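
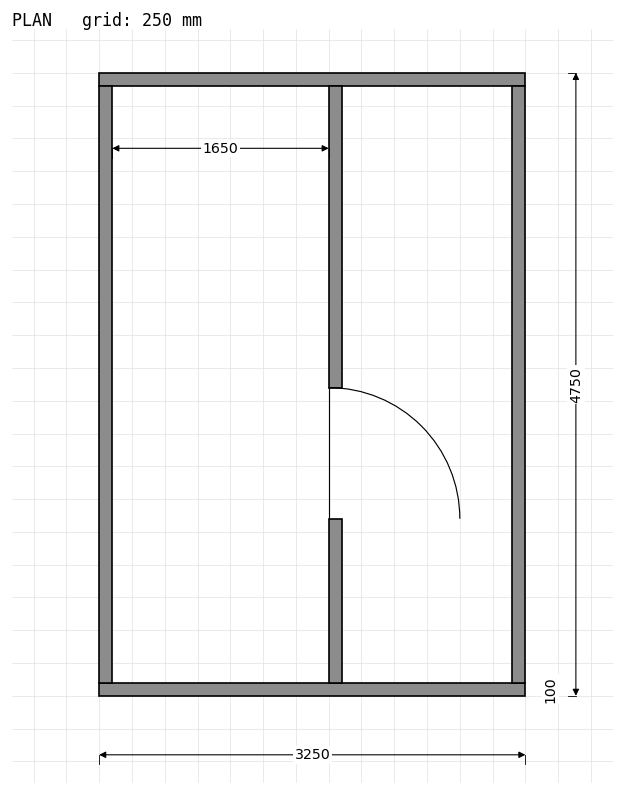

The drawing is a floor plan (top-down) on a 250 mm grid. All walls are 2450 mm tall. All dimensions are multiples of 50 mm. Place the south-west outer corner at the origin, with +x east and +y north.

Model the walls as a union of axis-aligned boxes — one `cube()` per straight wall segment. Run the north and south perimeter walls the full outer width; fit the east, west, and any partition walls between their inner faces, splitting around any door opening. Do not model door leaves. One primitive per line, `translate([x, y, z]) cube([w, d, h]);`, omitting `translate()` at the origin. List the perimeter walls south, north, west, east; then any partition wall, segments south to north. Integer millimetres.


cube([3250, 100, 2450]);
translate([0, 4650, 0]) cube([3250, 100, 2450]);
translate([0, 100, 0]) cube([100, 4550, 2450]);
translate([3150, 100, 0]) cube([100, 4550, 2450]);
translate([1750, 100, 0]) cube([100, 1250, 2450]);
translate([1750, 2350, 0]) cube([100, 2300, 2450]);


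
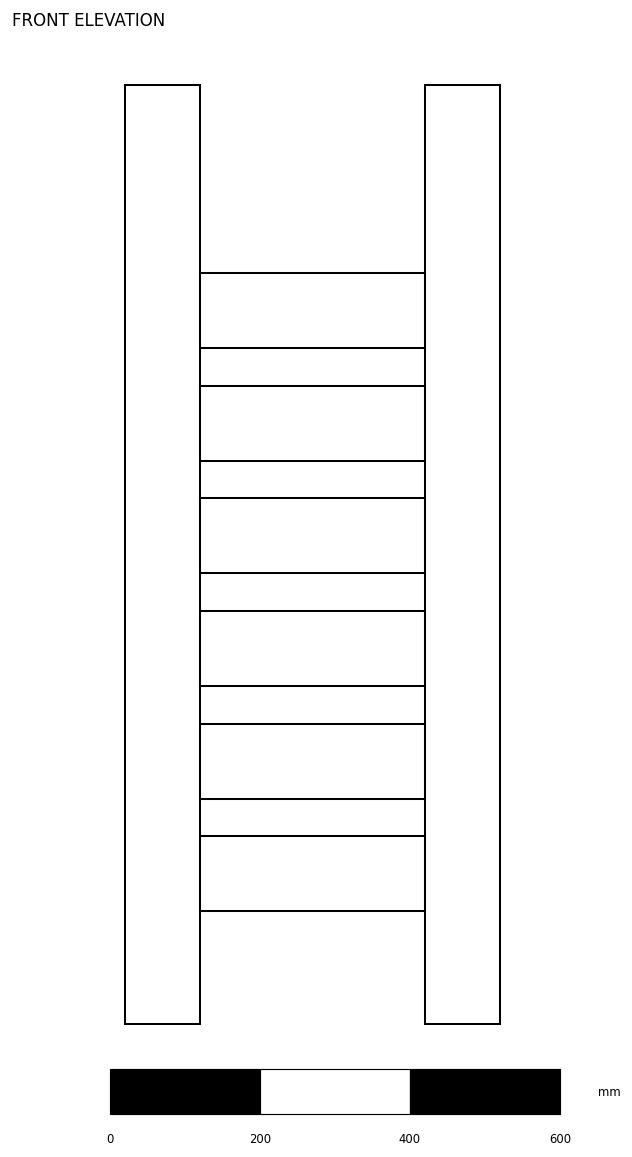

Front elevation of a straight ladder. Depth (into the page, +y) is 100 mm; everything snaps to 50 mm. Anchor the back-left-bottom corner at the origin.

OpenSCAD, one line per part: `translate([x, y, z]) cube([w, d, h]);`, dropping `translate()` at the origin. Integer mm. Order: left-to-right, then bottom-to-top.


cube([100, 100, 1250]);
translate([100, 0, 150]) cube([300, 100, 100]);
translate([100, 0, 300]) cube([300, 100, 100]);
translate([100, 0, 450]) cube([300, 100, 100]);
translate([100, 0, 600]) cube([300, 100, 100]);
translate([100, 0, 750]) cube([300, 100, 100]);
translate([100, 0, 900]) cube([300, 100, 100]);
translate([400, 0, 0]) cube([100, 100, 1250]);


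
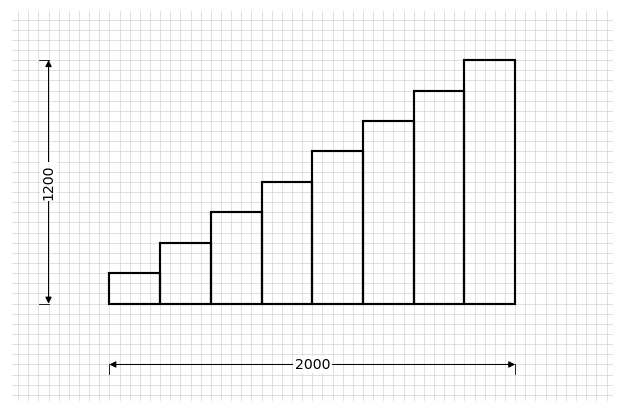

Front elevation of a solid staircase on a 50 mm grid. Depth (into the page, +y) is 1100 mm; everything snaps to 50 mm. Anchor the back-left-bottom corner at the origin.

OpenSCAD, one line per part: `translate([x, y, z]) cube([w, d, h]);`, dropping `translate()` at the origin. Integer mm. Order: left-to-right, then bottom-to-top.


cube([250, 1100, 150]);
translate([250, 0, 0]) cube([250, 1100, 300]);
translate([500, 0, 0]) cube([250, 1100, 450]);
translate([750, 0, 0]) cube([250, 1100, 600]);
translate([1000, 0, 0]) cube([250, 1100, 750]);
translate([1250, 0, 0]) cube([250, 1100, 900]);
translate([1500, 0, 0]) cube([250, 1100, 1050]);
translate([1750, 0, 0]) cube([250, 1100, 1200]);


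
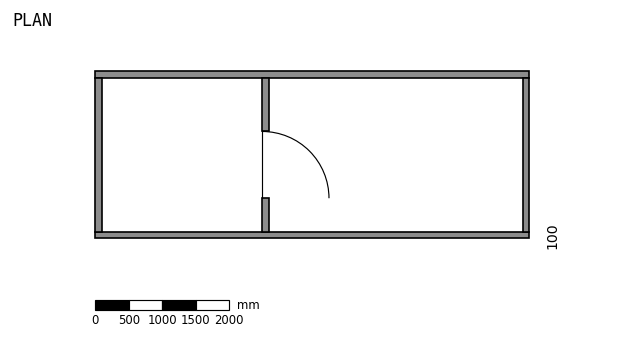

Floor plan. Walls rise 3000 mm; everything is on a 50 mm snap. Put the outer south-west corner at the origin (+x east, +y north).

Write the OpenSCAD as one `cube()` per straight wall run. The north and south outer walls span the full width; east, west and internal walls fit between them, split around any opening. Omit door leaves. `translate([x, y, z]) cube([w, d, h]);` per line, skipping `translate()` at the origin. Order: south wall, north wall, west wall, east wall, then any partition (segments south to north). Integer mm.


cube([6500, 100, 3000]);
translate([0, 2400, 0]) cube([6500, 100, 3000]);
translate([0, 100, 0]) cube([100, 2300, 3000]);
translate([6400, 100, 0]) cube([100, 2300, 3000]);
translate([2500, 100, 0]) cube([100, 500, 3000]);
translate([2500, 1600, 0]) cube([100, 800, 3000]);


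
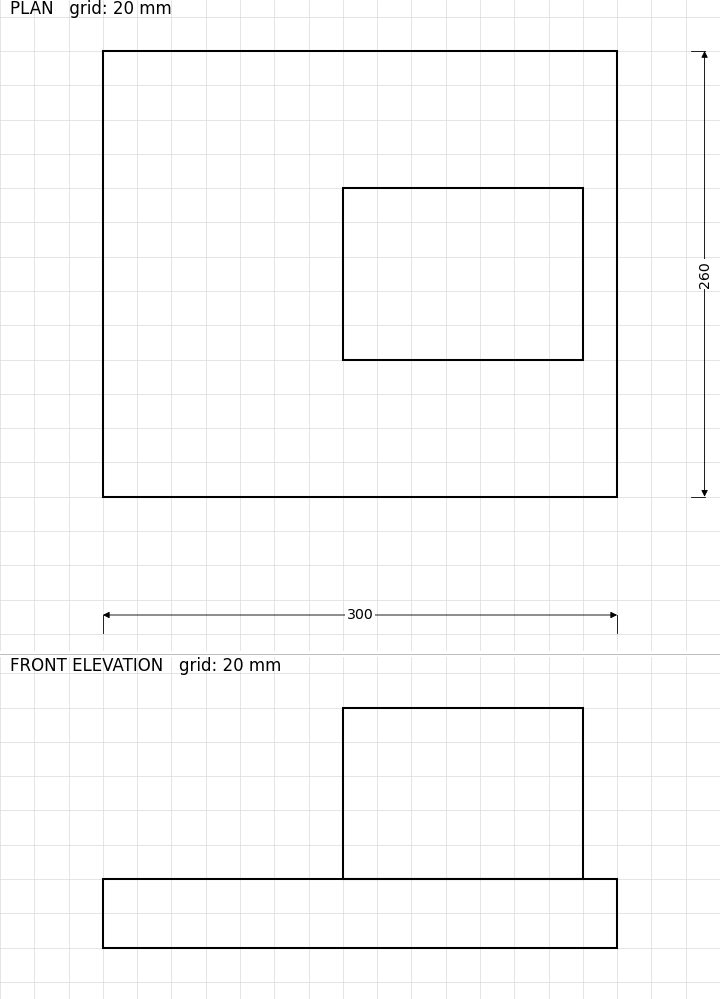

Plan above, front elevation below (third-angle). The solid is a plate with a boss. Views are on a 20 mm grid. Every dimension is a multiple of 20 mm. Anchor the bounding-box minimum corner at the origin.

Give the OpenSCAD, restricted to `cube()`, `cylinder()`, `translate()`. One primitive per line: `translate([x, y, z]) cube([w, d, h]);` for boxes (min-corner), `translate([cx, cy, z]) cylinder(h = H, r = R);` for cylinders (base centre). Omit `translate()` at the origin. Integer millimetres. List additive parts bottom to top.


cube([300, 260, 40]);
translate([140, 80, 40]) cube([140, 100, 100]);


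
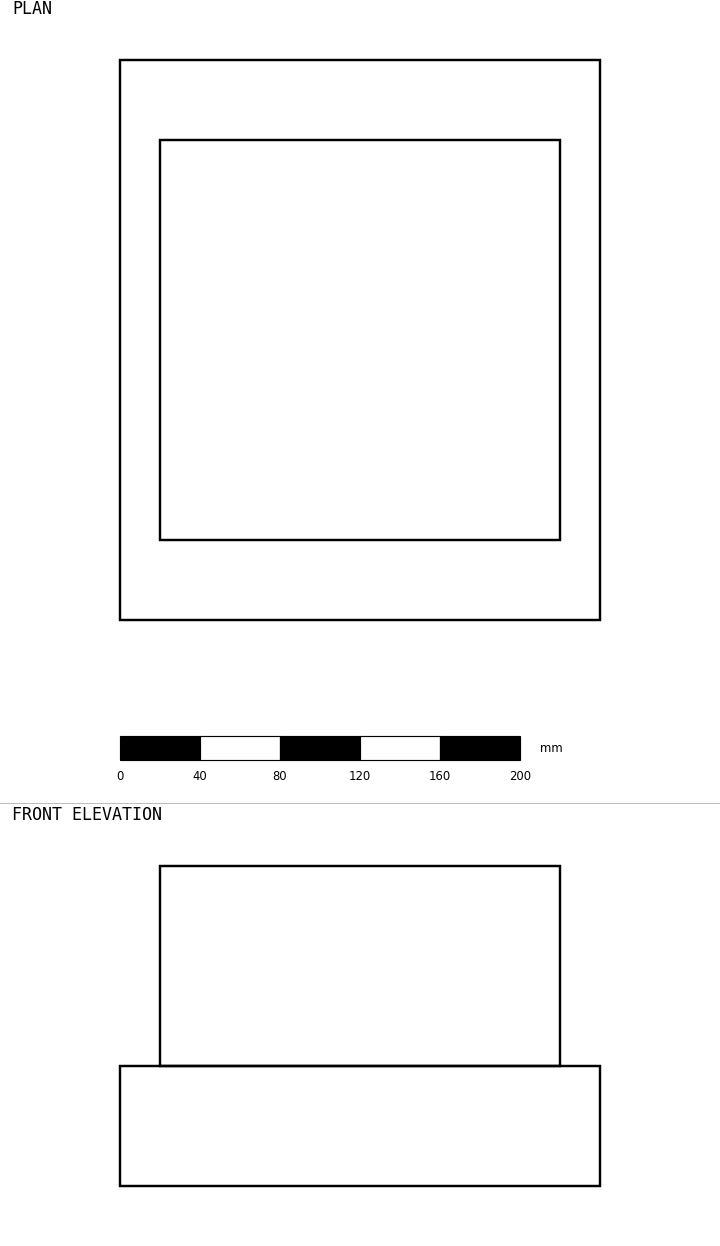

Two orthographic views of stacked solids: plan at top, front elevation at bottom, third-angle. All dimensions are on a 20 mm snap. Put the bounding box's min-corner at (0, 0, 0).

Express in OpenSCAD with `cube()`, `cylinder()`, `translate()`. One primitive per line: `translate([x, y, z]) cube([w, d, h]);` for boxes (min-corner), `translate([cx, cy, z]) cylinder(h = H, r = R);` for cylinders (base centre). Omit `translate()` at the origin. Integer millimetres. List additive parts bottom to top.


cube([240, 280, 60]);
translate([20, 40, 60]) cube([200, 200, 100]);


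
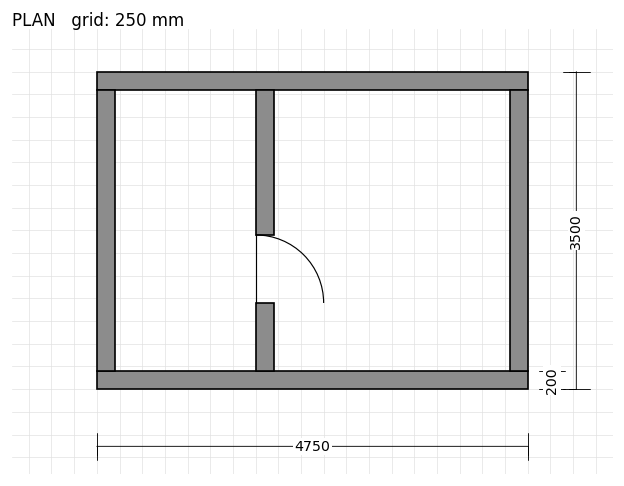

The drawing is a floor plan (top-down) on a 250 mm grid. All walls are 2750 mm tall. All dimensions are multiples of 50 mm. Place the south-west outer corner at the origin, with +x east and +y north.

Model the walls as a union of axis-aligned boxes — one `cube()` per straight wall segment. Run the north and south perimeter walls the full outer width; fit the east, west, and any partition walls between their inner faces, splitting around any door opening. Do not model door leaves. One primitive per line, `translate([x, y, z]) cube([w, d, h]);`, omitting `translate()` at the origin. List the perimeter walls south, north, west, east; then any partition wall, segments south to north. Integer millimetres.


cube([4750, 200, 2750]);
translate([0, 3300, 0]) cube([4750, 200, 2750]);
translate([0, 200, 0]) cube([200, 3100, 2750]);
translate([4550, 200, 0]) cube([200, 3100, 2750]);
translate([1750, 200, 0]) cube([200, 750, 2750]);
translate([1750, 1700, 0]) cube([200, 1600, 2750]);


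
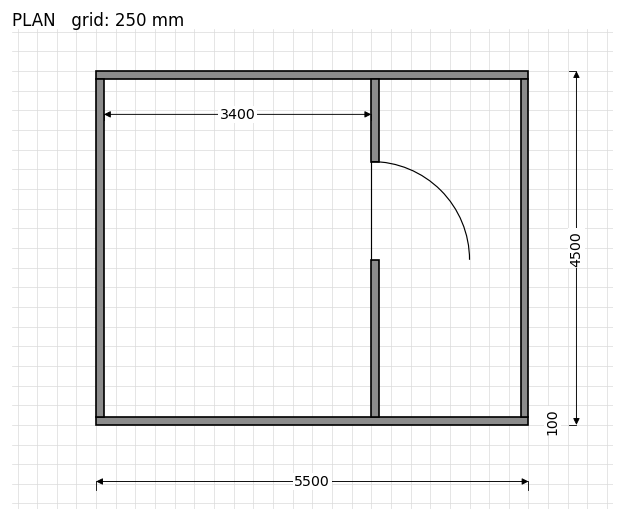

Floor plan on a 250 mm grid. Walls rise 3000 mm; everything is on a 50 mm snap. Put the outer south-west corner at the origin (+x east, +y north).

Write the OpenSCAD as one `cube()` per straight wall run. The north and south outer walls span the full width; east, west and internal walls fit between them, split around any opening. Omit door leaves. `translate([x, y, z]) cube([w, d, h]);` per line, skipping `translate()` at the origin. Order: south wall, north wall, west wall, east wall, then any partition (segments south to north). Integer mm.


cube([5500, 100, 3000]);
translate([0, 4400, 0]) cube([5500, 100, 3000]);
translate([0, 100, 0]) cube([100, 4300, 3000]);
translate([5400, 100, 0]) cube([100, 4300, 3000]);
translate([3500, 100, 0]) cube([100, 2000, 3000]);
translate([3500, 3350, 0]) cube([100, 1050, 3000]);


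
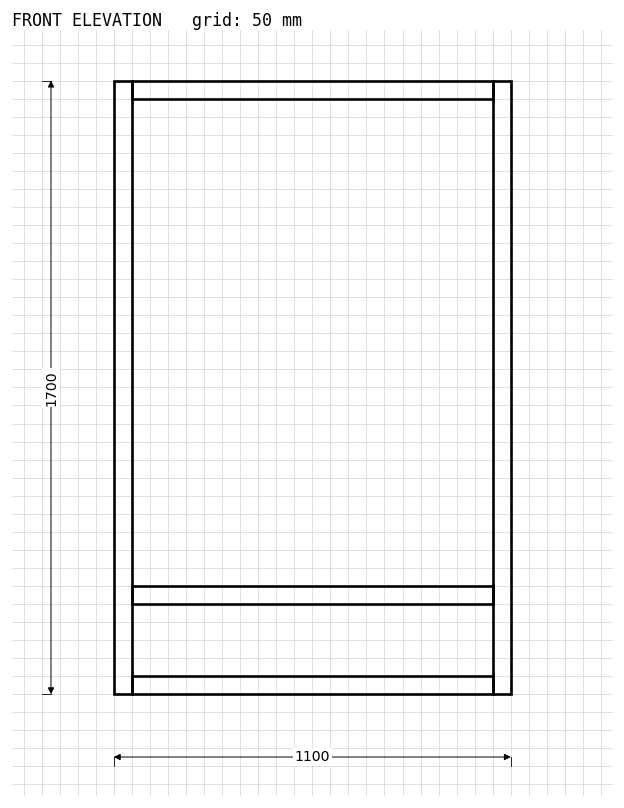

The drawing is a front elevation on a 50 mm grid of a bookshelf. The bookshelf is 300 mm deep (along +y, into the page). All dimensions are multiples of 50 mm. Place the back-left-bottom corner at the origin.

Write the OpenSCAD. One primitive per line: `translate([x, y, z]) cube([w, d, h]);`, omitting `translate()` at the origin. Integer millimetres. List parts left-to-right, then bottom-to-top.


cube([50, 300, 1700]);
translate([50, 0, 0]) cube([1000, 300, 50]);
translate([50, 0, 250]) cube([1000, 300, 50]);
translate([50, 0, 1650]) cube([1000, 300, 50]);
translate([1050, 0, 0]) cube([50, 300, 1700]);


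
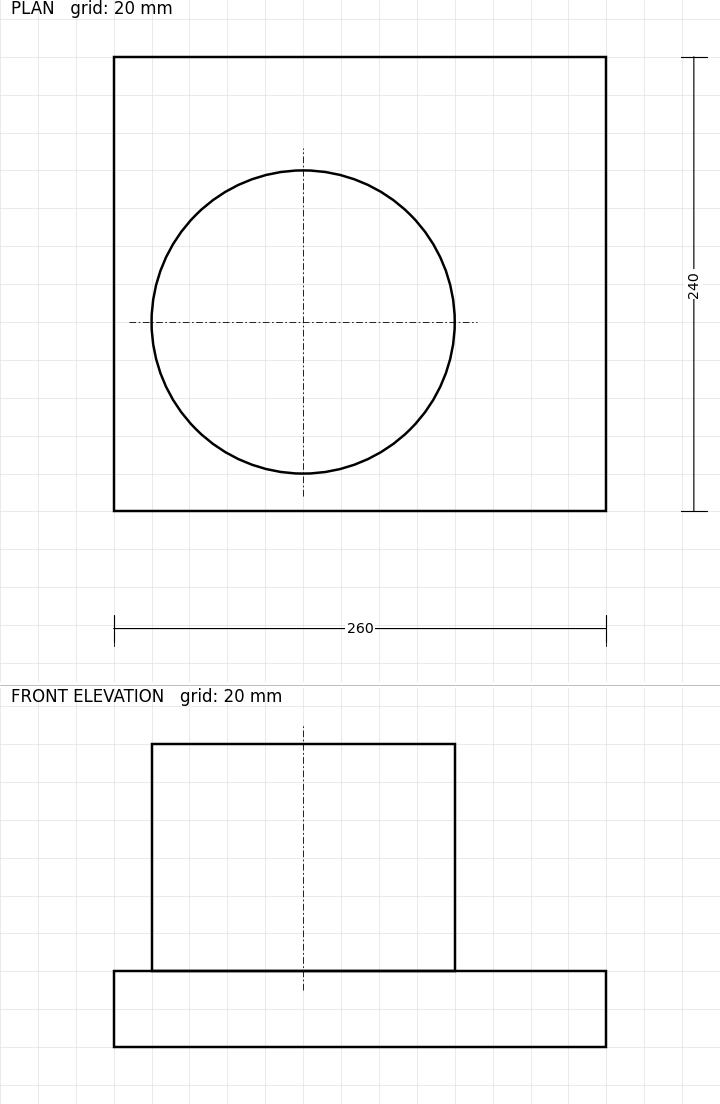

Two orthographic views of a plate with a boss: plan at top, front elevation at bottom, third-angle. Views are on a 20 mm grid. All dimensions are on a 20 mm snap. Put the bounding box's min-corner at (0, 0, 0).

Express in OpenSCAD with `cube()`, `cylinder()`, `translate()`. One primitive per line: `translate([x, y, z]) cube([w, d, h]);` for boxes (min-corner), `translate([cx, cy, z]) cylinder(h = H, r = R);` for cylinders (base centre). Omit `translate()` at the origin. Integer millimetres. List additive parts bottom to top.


cube([260, 240, 40]);
translate([100, 100, 40]) cylinder(h = 120, r = 80);


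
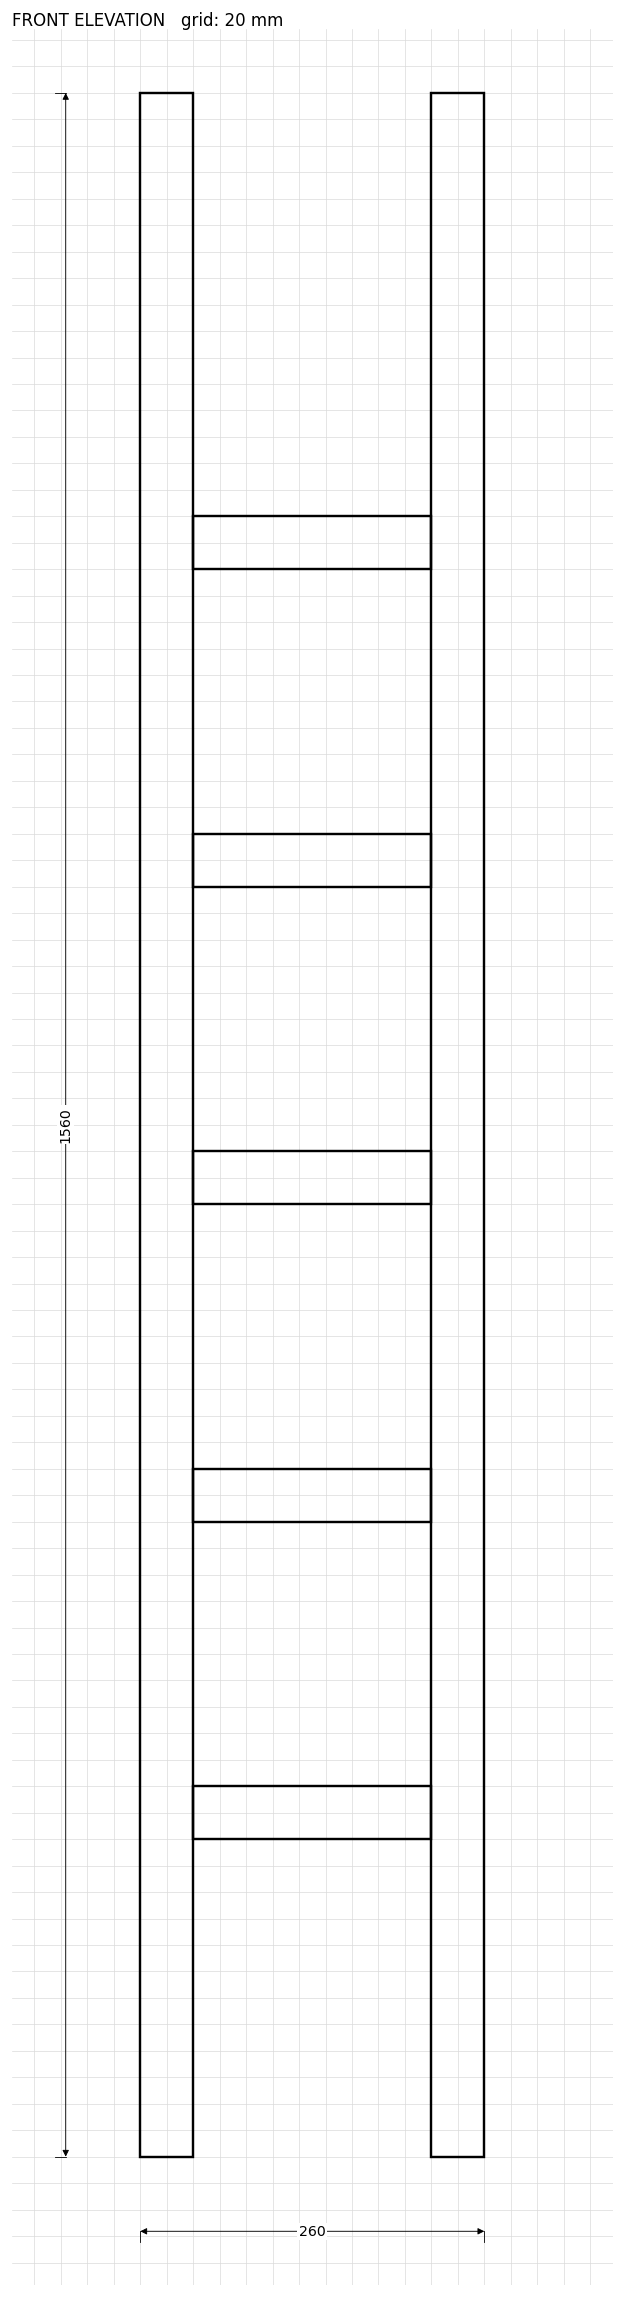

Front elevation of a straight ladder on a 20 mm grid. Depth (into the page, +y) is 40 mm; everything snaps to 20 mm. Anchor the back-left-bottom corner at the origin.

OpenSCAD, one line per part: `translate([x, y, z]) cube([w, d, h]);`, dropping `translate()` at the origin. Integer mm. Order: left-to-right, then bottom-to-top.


cube([40, 40, 1560]);
translate([40, 0, 240]) cube([180, 40, 40]);
translate([40, 0, 480]) cube([180, 40, 40]);
translate([40, 0, 720]) cube([180, 40, 40]);
translate([40, 0, 960]) cube([180, 40, 40]);
translate([40, 0, 1200]) cube([180, 40, 40]);
translate([220, 0, 0]) cube([40, 40, 1560]);


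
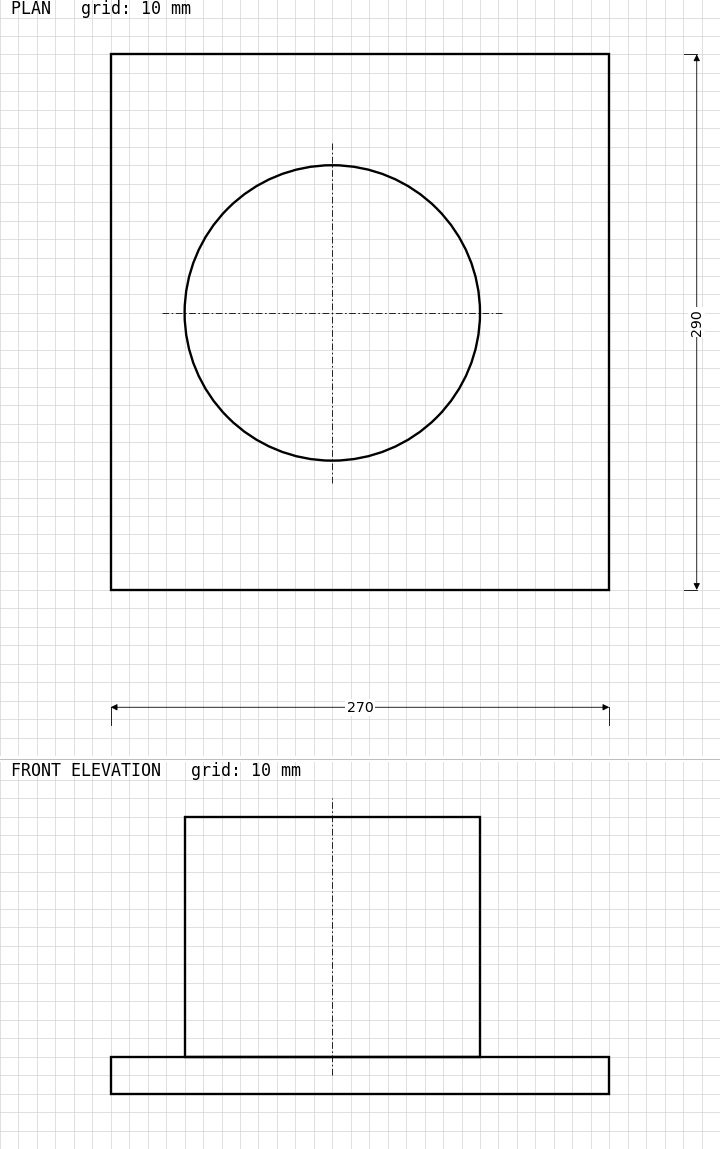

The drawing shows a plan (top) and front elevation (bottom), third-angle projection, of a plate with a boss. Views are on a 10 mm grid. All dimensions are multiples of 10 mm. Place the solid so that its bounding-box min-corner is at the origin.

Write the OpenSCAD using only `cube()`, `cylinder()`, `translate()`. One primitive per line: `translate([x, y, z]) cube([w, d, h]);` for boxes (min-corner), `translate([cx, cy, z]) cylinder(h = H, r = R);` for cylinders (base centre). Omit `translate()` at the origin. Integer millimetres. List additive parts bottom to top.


cube([270, 290, 20]);
translate([120, 150, 20]) cylinder(h = 130, r = 80);


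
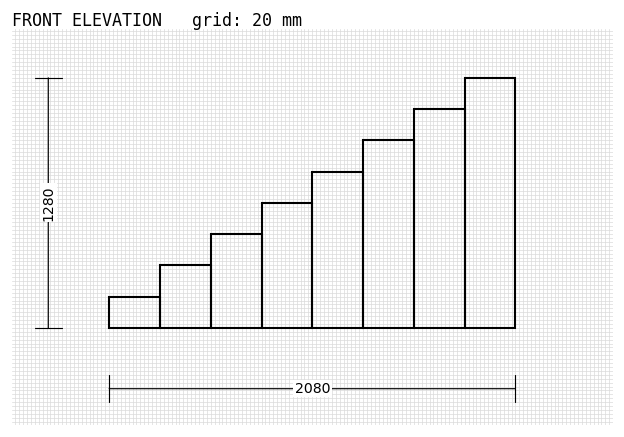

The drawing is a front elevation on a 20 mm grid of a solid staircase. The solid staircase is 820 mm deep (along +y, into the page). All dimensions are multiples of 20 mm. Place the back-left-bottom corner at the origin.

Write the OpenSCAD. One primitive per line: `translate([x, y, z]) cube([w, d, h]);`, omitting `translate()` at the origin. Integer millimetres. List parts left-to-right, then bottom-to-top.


cube([260, 820, 160]);
translate([260, 0, 0]) cube([260, 820, 320]);
translate([520, 0, 0]) cube([260, 820, 480]);
translate([780, 0, 0]) cube([260, 820, 640]);
translate([1040, 0, 0]) cube([260, 820, 800]);
translate([1300, 0, 0]) cube([260, 820, 960]);
translate([1560, 0, 0]) cube([260, 820, 1120]);
translate([1820, 0, 0]) cube([260, 820, 1280]);


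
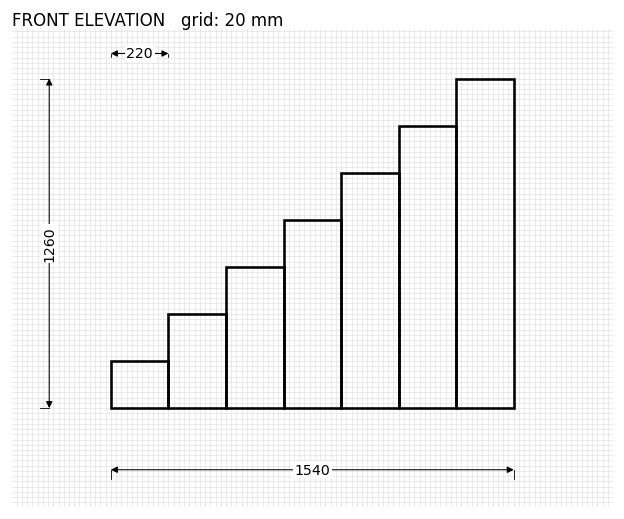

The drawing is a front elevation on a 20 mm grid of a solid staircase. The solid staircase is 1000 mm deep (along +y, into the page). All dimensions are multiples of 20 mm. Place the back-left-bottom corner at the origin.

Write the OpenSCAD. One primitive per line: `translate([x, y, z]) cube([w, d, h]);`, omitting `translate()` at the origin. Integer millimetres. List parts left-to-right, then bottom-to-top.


cube([220, 1000, 180]);
translate([220, 0, 0]) cube([220, 1000, 360]);
translate([440, 0, 0]) cube([220, 1000, 540]);
translate([660, 0, 0]) cube([220, 1000, 720]);
translate([880, 0, 0]) cube([220, 1000, 900]);
translate([1100, 0, 0]) cube([220, 1000, 1080]);
translate([1320, 0, 0]) cube([220, 1000, 1260]);


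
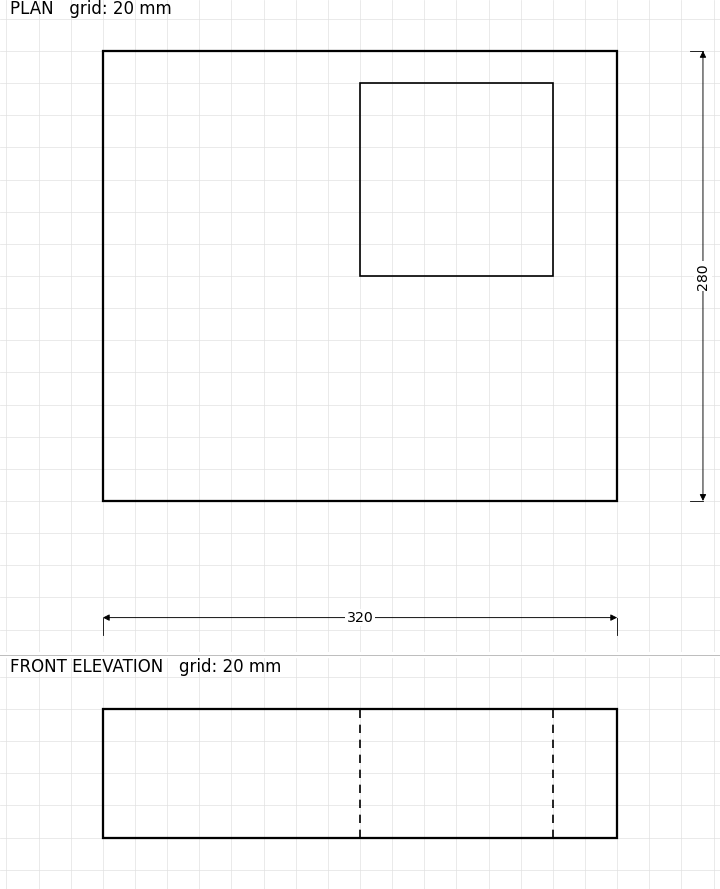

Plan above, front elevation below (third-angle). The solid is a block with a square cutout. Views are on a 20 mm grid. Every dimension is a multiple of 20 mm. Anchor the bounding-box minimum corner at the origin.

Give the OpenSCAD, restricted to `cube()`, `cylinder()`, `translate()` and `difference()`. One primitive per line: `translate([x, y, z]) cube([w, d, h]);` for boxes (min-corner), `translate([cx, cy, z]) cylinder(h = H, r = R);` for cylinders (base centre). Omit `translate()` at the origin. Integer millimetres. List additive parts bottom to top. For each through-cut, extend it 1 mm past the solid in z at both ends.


difference() {
  cube([320, 280, 80]);
  translate([160, 140, -1]) cube([120, 120, 82]);
}


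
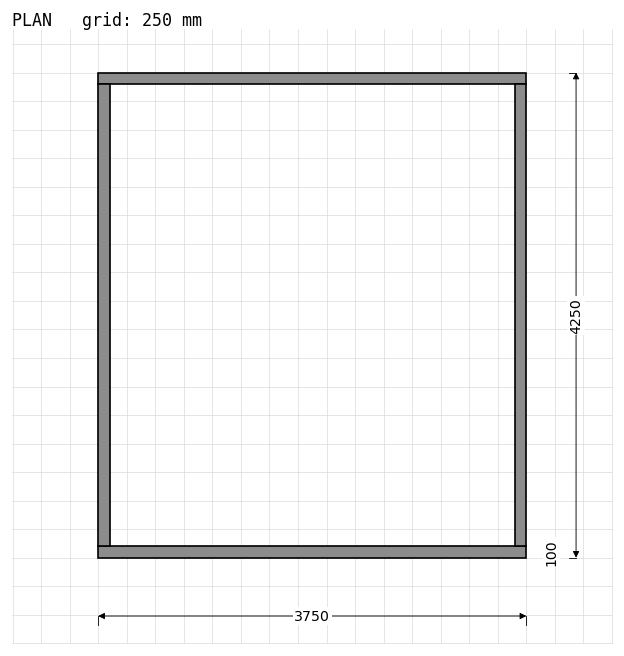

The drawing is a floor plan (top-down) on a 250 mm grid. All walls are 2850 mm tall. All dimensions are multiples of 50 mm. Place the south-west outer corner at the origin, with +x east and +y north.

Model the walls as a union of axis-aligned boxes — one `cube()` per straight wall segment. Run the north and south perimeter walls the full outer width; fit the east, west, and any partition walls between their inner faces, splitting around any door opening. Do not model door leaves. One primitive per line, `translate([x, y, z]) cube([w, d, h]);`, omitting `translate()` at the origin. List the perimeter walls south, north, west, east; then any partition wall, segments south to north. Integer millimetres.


cube([3750, 100, 2850]);
translate([0, 4150, 0]) cube([3750, 100, 2850]);
translate([0, 100, 0]) cube([100, 4050, 2850]);
translate([3650, 100, 0]) cube([100, 4050, 2850]);


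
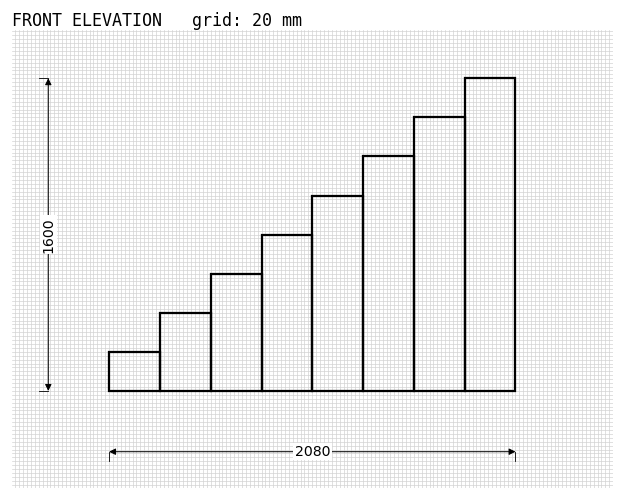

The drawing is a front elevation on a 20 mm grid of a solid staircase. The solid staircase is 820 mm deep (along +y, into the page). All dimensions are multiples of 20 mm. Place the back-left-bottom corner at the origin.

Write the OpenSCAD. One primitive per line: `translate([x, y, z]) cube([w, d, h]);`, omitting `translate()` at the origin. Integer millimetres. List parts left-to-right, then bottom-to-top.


cube([260, 820, 200]);
translate([260, 0, 0]) cube([260, 820, 400]);
translate([520, 0, 0]) cube([260, 820, 600]);
translate([780, 0, 0]) cube([260, 820, 800]);
translate([1040, 0, 0]) cube([260, 820, 1000]);
translate([1300, 0, 0]) cube([260, 820, 1200]);
translate([1560, 0, 0]) cube([260, 820, 1400]);
translate([1820, 0, 0]) cube([260, 820, 1600]);


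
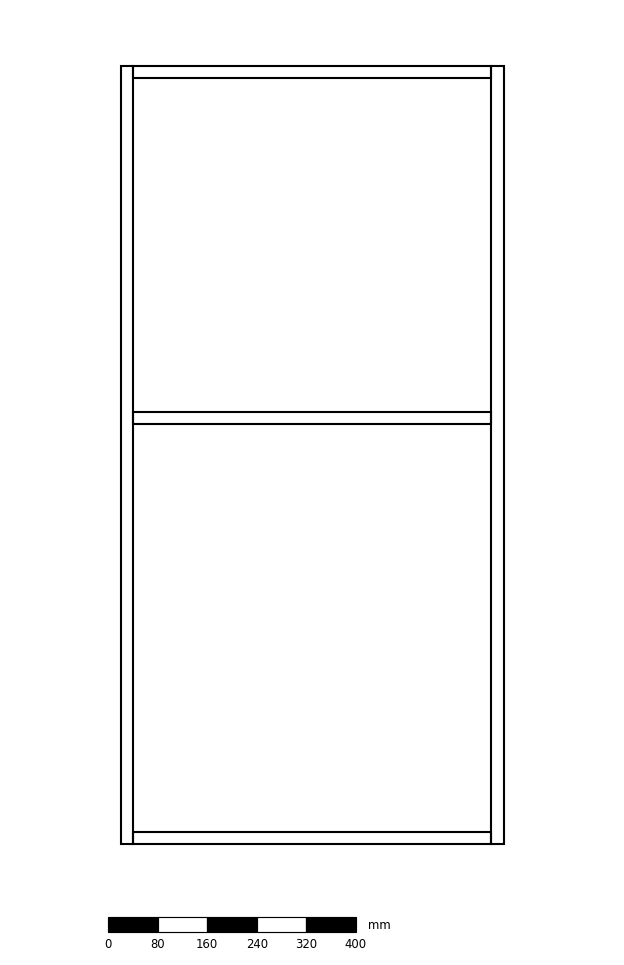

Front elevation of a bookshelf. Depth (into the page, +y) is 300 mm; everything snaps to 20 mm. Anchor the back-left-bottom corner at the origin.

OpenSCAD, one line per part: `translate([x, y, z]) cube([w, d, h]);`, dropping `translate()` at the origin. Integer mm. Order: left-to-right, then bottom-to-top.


cube([20, 300, 1260]);
translate([20, 0, 0]) cube([580, 300, 20]);
translate([20, 0, 680]) cube([580, 300, 20]);
translate([20, 0, 1240]) cube([580, 300, 20]);
translate([600, 0, 0]) cube([20, 300, 1260]);


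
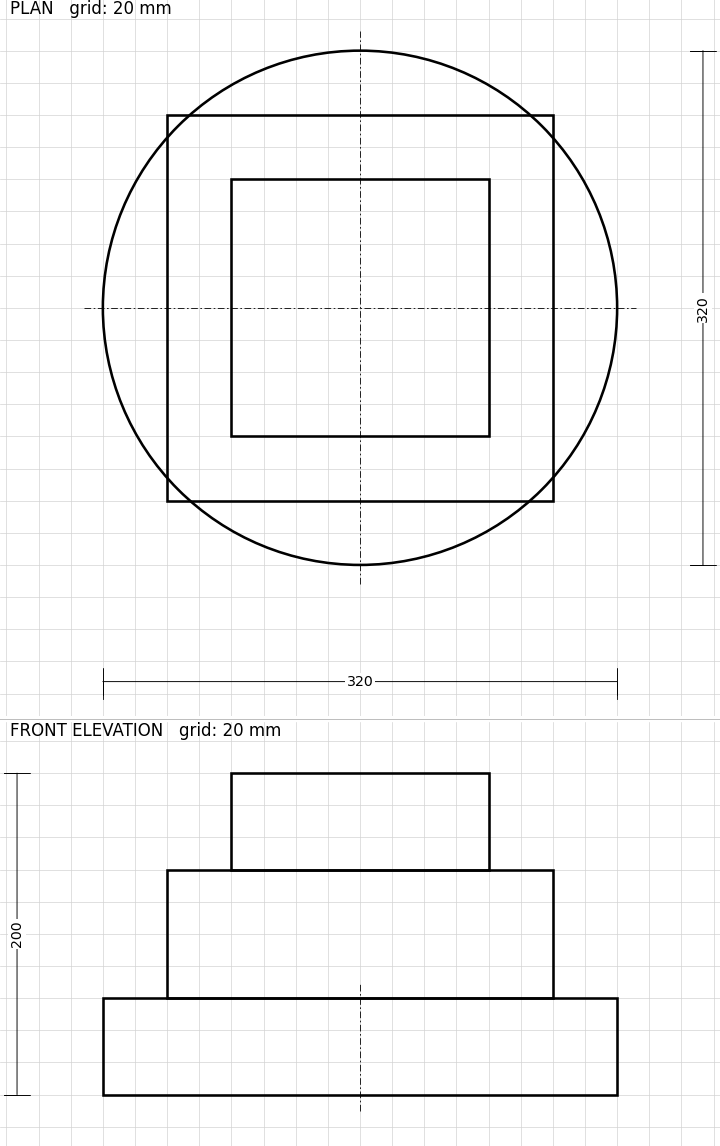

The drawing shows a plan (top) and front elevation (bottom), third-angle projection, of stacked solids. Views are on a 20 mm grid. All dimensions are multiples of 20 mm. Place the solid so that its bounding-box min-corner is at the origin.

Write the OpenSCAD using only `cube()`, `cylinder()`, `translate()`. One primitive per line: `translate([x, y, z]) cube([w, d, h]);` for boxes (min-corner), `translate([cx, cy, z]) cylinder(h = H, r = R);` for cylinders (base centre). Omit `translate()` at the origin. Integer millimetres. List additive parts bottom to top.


translate([160, 160, 0]) cylinder(h = 60, r = 160);
translate([40, 40, 60]) cube([240, 240, 80]);
translate([80, 80, 140]) cube([160, 160, 60]);


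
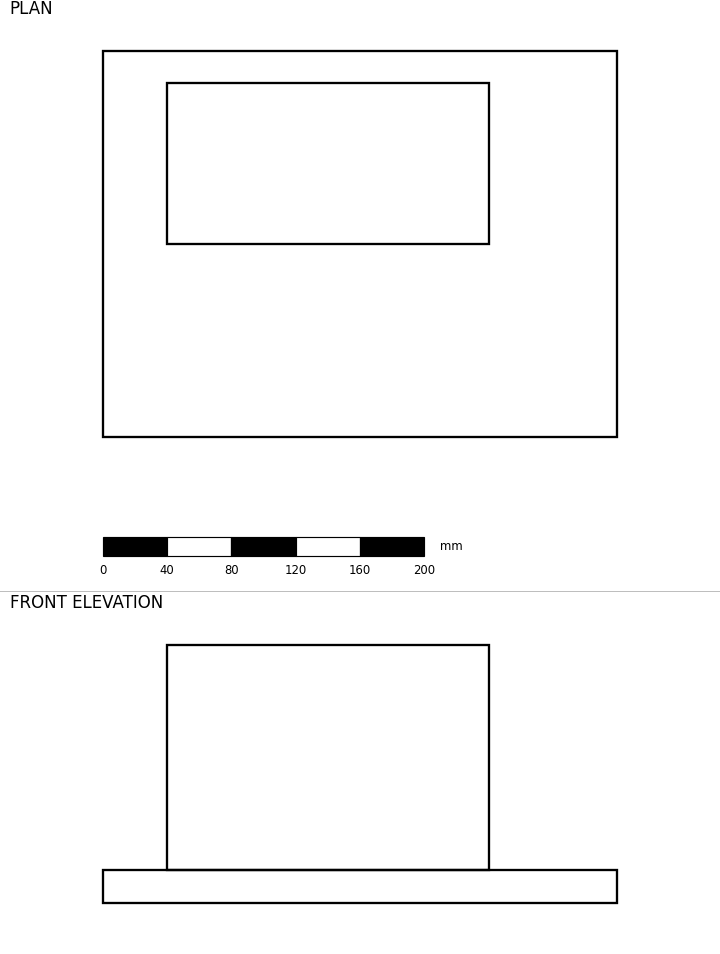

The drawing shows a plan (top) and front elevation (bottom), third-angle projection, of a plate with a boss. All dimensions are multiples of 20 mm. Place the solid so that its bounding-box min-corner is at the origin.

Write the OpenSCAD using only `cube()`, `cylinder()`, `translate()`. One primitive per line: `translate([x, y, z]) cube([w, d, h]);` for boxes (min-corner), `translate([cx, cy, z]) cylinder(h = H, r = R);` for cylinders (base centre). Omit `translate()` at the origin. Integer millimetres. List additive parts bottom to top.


cube([320, 240, 20]);
translate([40, 120, 20]) cube([200, 100, 140]);


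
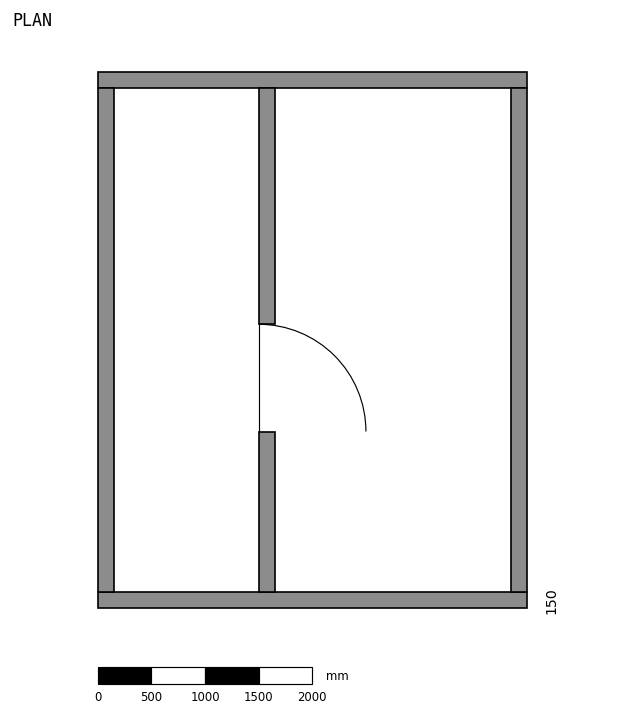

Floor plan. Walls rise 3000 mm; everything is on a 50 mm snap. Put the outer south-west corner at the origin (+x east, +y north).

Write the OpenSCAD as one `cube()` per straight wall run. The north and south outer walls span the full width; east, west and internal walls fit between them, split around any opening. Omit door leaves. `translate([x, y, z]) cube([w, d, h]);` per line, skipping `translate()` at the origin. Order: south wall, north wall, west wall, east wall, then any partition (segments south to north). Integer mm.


cube([4000, 150, 3000]);
translate([0, 4850, 0]) cube([4000, 150, 3000]);
translate([0, 150, 0]) cube([150, 4700, 3000]);
translate([3850, 150, 0]) cube([150, 4700, 3000]);
translate([1500, 150, 0]) cube([150, 1500, 3000]);
translate([1500, 2650, 0]) cube([150, 2200, 3000]);


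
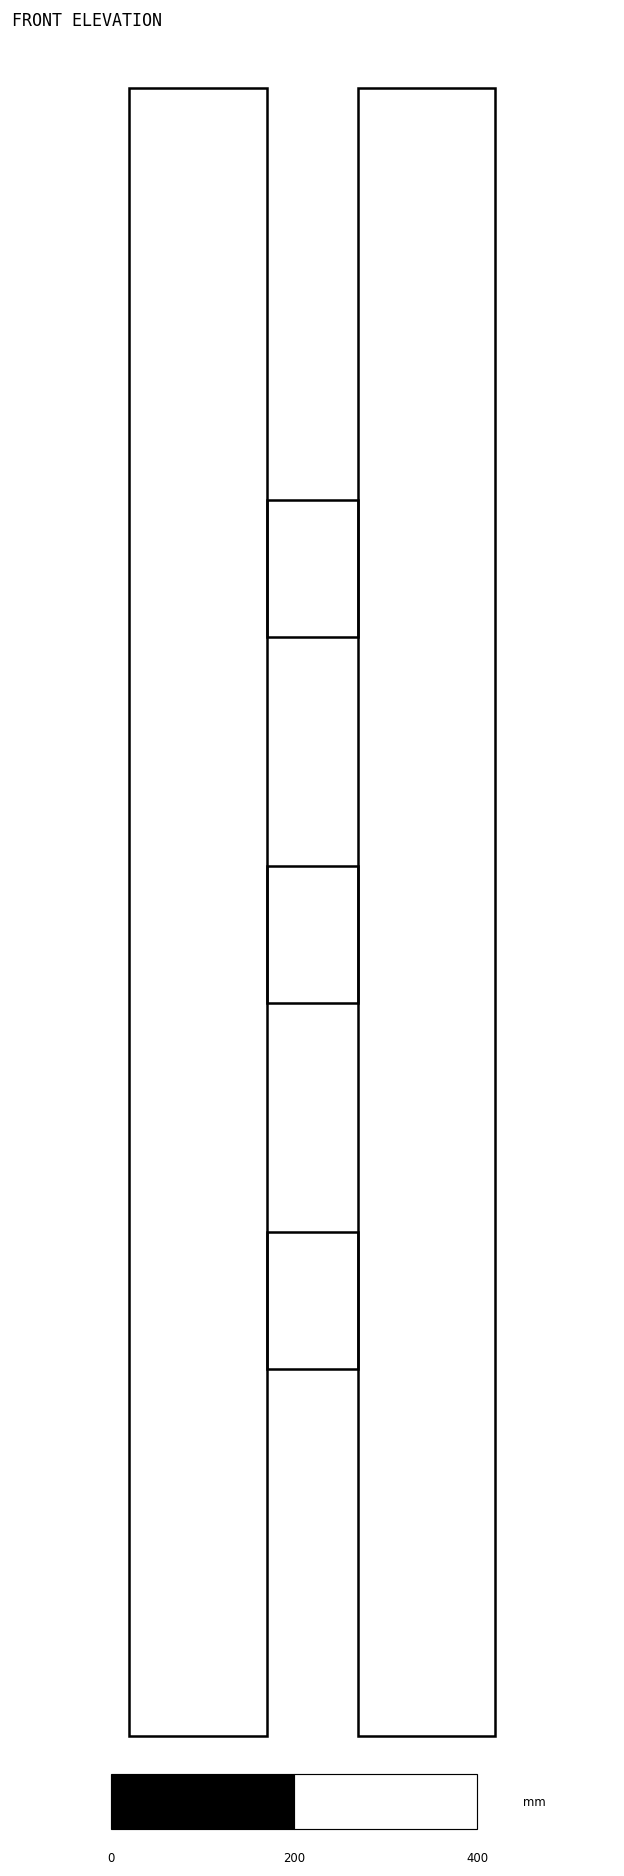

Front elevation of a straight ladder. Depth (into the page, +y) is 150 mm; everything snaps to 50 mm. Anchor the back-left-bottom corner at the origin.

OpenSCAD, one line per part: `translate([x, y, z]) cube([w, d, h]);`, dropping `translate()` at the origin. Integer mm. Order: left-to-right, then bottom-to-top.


cube([150, 150, 1800]);
translate([150, 0, 400]) cube([100, 150, 150]);
translate([150, 0, 800]) cube([100, 150, 150]);
translate([150, 0, 1200]) cube([100, 150, 150]);
translate([250, 0, 0]) cube([150, 150, 1800]);


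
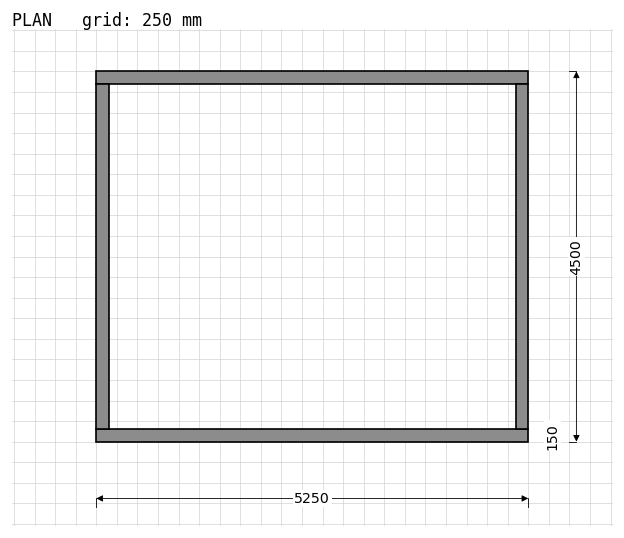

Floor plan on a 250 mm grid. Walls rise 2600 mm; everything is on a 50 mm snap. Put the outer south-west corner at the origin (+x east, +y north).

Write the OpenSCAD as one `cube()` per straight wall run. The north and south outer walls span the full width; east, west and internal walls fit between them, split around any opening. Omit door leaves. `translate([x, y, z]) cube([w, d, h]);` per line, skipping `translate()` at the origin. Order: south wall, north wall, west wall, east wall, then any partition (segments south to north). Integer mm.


cube([5250, 150, 2600]);
translate([0, 4350, 0]) cube([5250, 150, 2600]);
translate([0, 150, 0]) cube([150, 4200, 2600]);
translate([5100, 150, 0]) cube([150, 4200, 2600]);


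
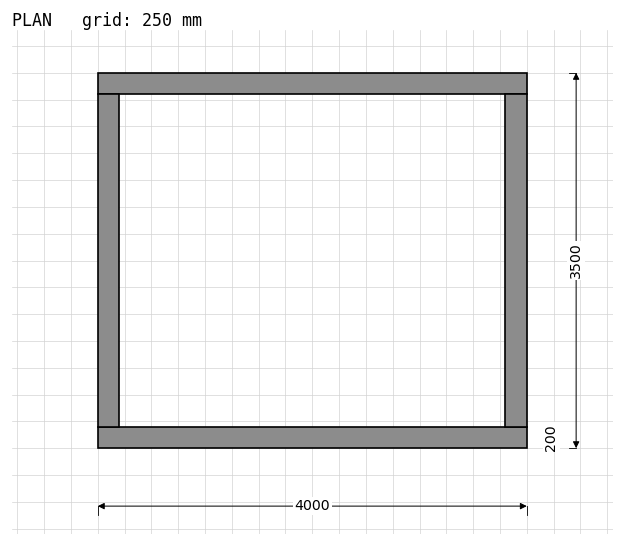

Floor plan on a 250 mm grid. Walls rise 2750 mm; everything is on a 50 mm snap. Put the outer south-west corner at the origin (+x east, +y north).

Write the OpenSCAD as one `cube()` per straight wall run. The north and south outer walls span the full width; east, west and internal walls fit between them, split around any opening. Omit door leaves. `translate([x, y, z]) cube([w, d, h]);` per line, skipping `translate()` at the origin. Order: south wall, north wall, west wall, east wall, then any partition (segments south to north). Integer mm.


cube([4000, 200, 2750]);
translate([0, 3300, 0]) cube([4000, 200, 2750]);
translate([0, 200, 0]) cube([200, 3100, 2750]);
translate([3800, 200, 0]) cube([200, 3100, 2750]);


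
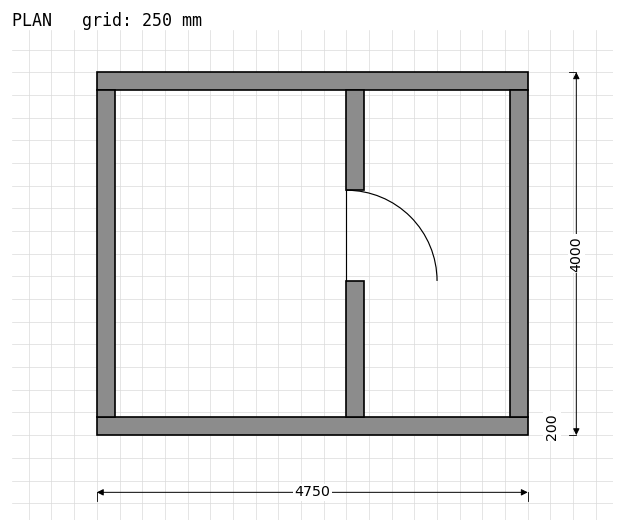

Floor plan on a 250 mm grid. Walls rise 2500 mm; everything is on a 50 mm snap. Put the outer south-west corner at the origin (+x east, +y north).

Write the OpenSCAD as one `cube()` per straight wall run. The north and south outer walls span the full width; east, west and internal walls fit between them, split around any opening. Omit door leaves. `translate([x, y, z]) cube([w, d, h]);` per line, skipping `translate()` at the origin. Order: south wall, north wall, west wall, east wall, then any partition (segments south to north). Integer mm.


cube([4750, 200, 2500]);
translate([0, 3800, 0]) cube([4750, 200, 2500]);
translate([0, 200, 0]) cube([200, 3600, 2500]);
translate([4550, 200, 0]) cube([200, 3600, 2500]);
translate([2750, 200, 0]) cube([200, 1500, 2500]);
translate([2750, 2700, 0]) cube([200, 1100, 2500]);


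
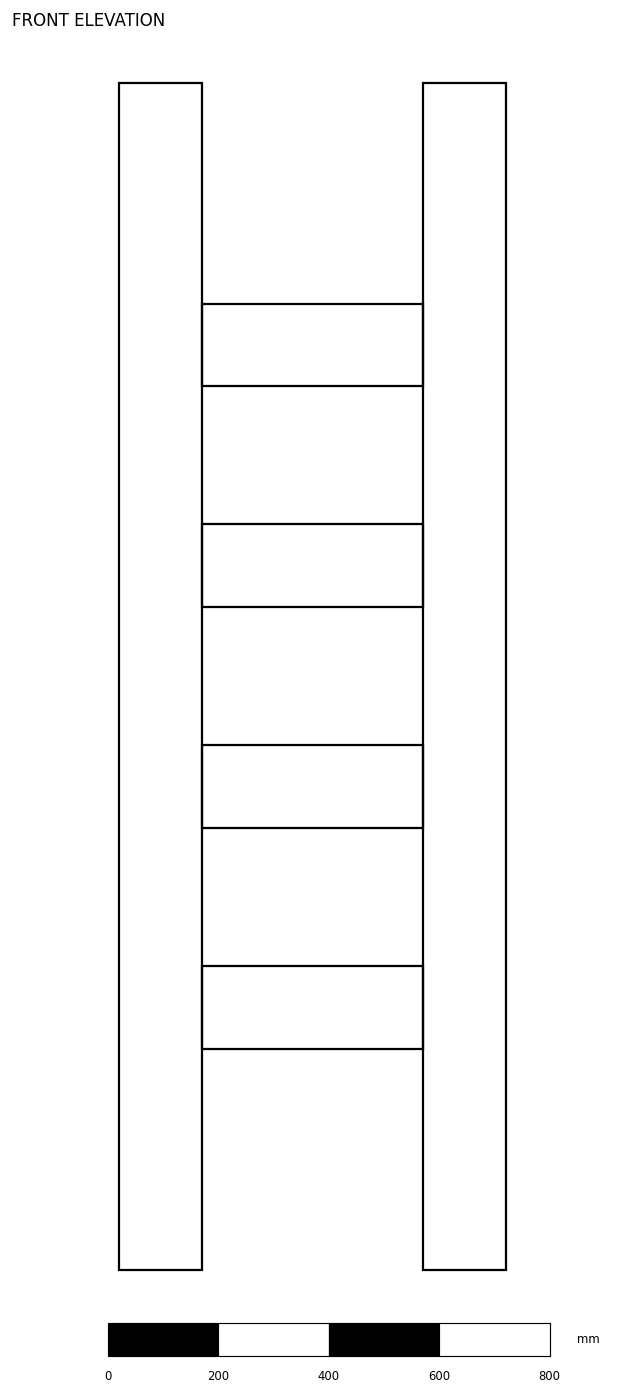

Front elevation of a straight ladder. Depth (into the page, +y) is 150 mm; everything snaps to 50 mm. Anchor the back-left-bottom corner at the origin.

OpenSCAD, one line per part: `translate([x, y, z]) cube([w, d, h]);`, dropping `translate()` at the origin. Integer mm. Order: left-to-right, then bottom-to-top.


cube([150, 150, 2150]);
translate([150, 0, 400]) cube([400, 150, 150]);
translate([150, 0, 800]) cube([400, 150, 150]);
translate([150, 0, 1200]) cube([400, 150, 150]);
translate([150, 0, 1600]) cube([400, 150, 150]);
translate([550, 0, 0]) cube([150, 150, 2150]);


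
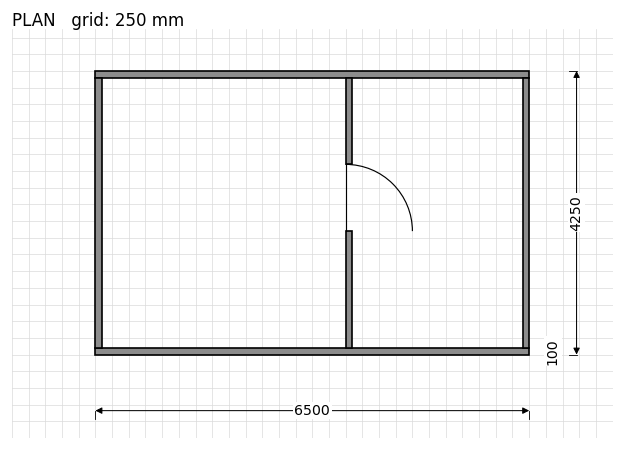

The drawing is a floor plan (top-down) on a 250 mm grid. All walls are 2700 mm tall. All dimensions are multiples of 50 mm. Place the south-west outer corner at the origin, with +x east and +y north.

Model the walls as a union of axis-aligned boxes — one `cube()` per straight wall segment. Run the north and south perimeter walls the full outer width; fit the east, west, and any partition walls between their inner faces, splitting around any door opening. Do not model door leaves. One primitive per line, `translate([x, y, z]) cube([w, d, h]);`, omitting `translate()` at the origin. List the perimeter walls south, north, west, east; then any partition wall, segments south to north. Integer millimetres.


cube([6500, 100, 2700]);
translate([0, 4150, 0]) cube([6500, 100, 2700]);
translate([0, 100, 0]) cube([100, 4050, 2700]);
translate([6400, 100, 0]) cube([100, 4050, 2700]);
translate([3750, 100, 0]) cube([100, 1750, 2700]);
translate([3750, 2850, 0]) cube([100, 1300, 2700]);


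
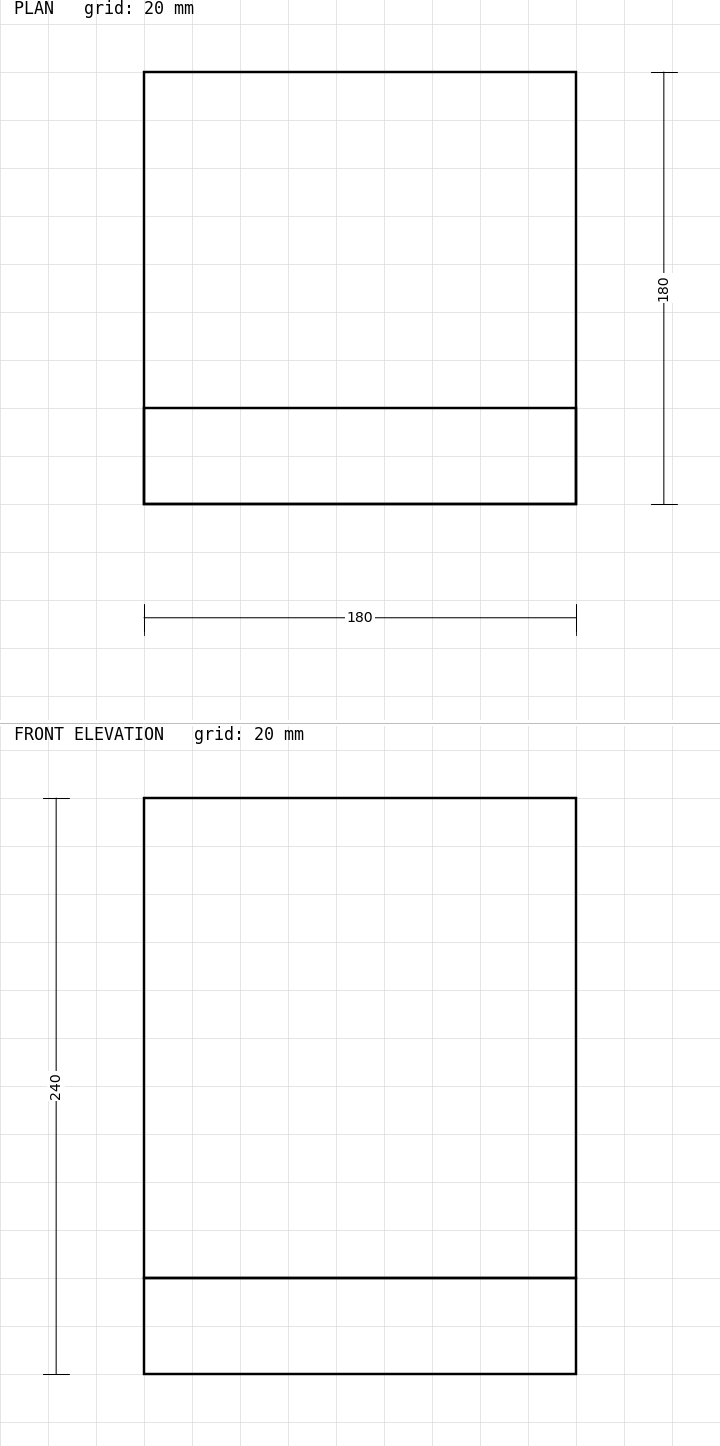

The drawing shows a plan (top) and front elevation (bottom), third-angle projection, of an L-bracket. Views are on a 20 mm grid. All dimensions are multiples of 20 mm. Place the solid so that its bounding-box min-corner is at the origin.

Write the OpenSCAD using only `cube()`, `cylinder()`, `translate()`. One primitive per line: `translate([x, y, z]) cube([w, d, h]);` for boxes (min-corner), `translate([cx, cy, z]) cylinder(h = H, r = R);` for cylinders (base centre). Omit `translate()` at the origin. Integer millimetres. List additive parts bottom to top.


cube([180, 180, 40]);
translate([0, 0, 40]) cube([180, 40, 200]);


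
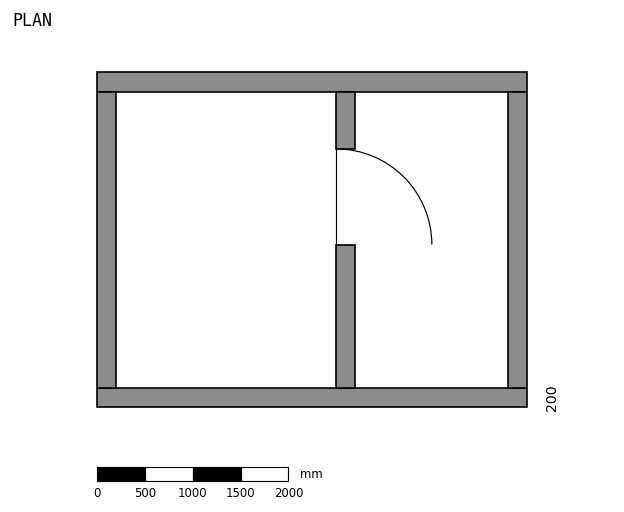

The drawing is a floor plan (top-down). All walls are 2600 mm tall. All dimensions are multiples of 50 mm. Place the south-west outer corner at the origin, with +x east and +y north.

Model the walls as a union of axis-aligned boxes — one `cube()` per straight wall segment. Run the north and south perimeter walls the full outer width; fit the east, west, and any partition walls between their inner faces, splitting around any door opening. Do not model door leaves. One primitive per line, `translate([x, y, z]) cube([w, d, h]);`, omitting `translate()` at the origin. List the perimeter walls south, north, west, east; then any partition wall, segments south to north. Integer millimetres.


cube([4500, 200, 2600]);
translate([0, 3300, 0]) cube([4500, 200, 2600]);
translate([0, 200, 0]) cube([200, 3100, 2600]);
translate([4300, 200, 0]) cube([200, 3100, 2600]);
translate([2500, 200, 0]) cube([200, 1500, 2600]);
translate([2500, 2700, 0]) cube([200, 600, 2600]);


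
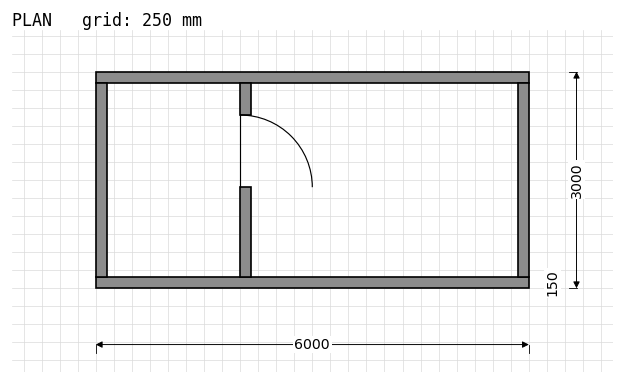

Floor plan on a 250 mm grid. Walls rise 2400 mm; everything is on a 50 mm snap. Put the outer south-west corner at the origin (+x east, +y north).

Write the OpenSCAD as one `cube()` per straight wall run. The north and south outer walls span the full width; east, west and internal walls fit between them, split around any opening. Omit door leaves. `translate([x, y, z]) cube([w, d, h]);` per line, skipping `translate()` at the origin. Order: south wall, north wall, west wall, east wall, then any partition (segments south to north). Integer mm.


cube([6000, 150, 2400]);
translate([0, 2850, 0]) cube([6000, 150, 2400]);
translate([0, 150, 0]) cube([150, 2700, 2400]);
translate([5850, 150, 0]) cube([150, 2700, 2400]);
translate([2000, 150, 0]) cube([150, 1250, 2400]);
translate([2000, 2400, 0]) cube([150, 450, 2400]);


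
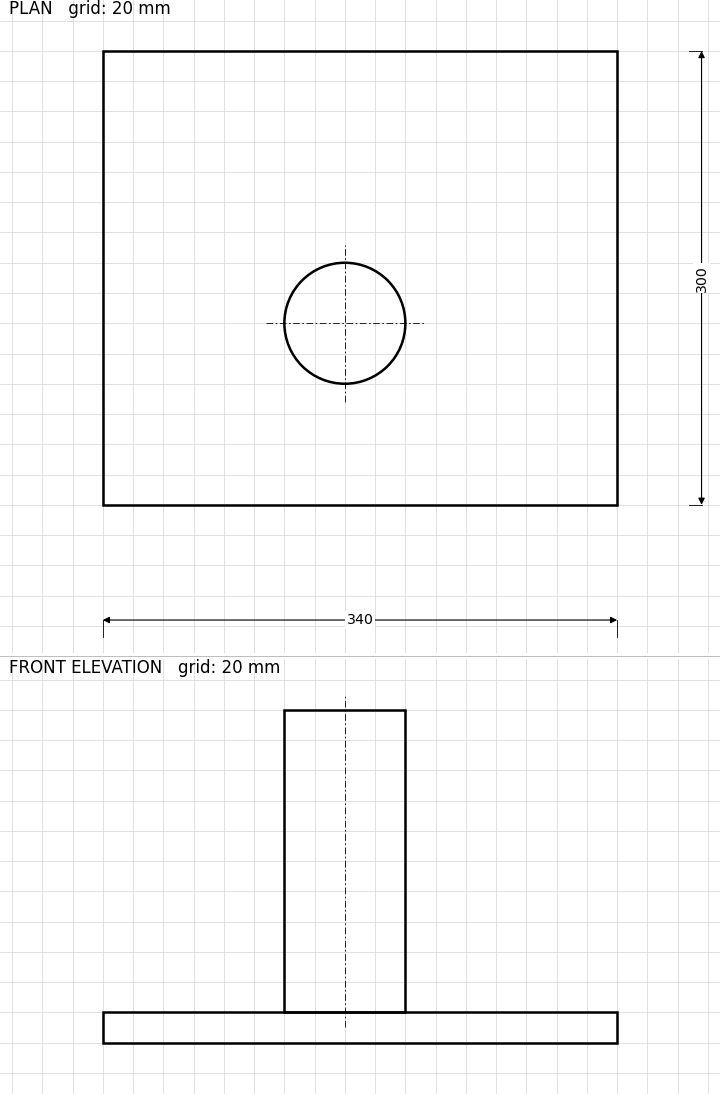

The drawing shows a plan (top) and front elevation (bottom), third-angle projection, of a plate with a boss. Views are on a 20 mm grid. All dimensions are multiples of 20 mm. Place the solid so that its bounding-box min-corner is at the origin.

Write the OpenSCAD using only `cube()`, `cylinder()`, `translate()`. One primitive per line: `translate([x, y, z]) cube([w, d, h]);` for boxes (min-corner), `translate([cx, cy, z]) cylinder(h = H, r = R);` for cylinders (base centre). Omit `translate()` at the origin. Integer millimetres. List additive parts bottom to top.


cube([340, 300, 20]);
translate([160, 120, 20]) cylinder(h = 200, r = 40);


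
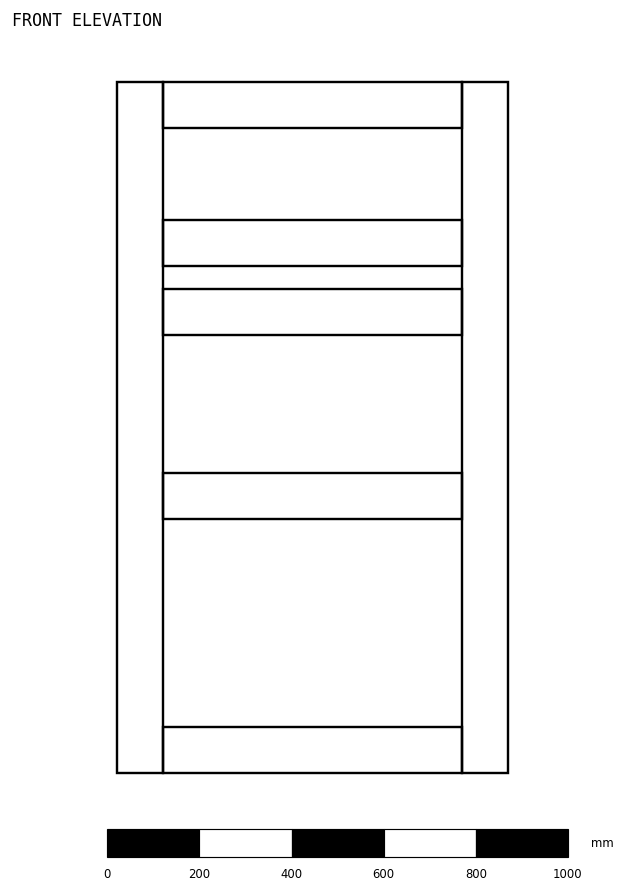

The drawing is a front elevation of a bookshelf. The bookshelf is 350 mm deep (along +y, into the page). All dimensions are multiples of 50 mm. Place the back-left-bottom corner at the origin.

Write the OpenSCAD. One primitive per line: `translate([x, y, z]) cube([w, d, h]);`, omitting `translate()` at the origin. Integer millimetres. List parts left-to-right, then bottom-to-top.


cube([100, 350, 1500]);
translate([100, 0, 0]) cube([650, 350, 100]);
translate([100, 0, 550]) cube([650, 350, 100]);
translate([100, 0, 950]) cube([650, 350, 100]);
translate([100, 0, 1100]) cube([650, 350, 100]);
translate([100, 0, 1400]) cube([650, 350, 100]);
translate([750, 0, 0]) cube([100, 350, 1500]);


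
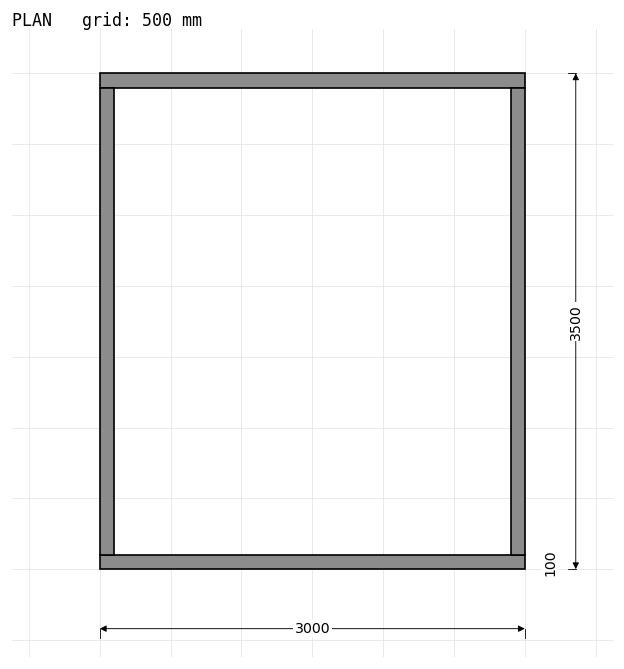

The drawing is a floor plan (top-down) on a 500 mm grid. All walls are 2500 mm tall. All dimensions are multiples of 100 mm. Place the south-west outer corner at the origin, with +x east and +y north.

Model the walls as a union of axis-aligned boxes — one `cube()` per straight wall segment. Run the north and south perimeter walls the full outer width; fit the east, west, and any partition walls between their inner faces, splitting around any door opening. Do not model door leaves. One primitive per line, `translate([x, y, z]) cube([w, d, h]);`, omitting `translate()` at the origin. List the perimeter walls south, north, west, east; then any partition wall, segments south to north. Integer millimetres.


cube([3000, 100, 2500]);
translate([0, 3400, 0]) cube([3000, 100, 2500]);
translate([0, 100, 0]) cube([100, 3300, 2500]);
translate([2900, 100, 0]) cube([100, 3300, 2500]);


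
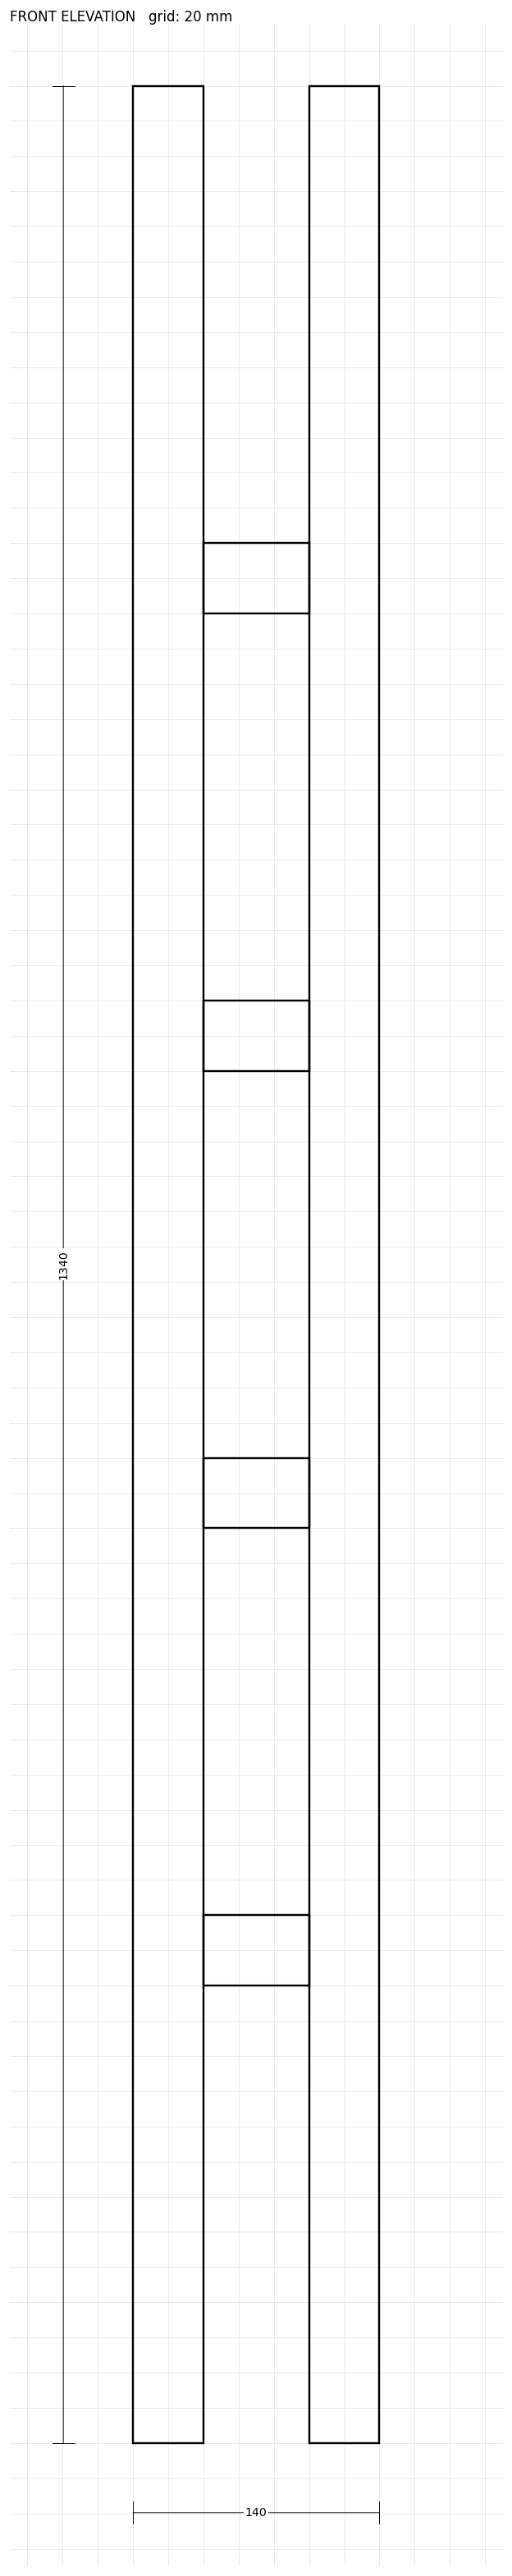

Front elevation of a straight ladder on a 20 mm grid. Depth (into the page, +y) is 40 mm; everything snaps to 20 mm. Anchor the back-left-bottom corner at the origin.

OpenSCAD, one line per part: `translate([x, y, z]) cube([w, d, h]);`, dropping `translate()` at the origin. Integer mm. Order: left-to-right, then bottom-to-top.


cube([40, 40, 1340]);
translate([40, 0, 260]) cube([60, 40, 40]);
translate([40, 0, 520]) cube([60, 40, 40]);
translate([40, 0, 780]) cube([60, 40, 40]);
translate([40, 0, 1040]) cube([60, 40, 40]);
translate([100, 0, 0]) cube([40, 40, 1340]);


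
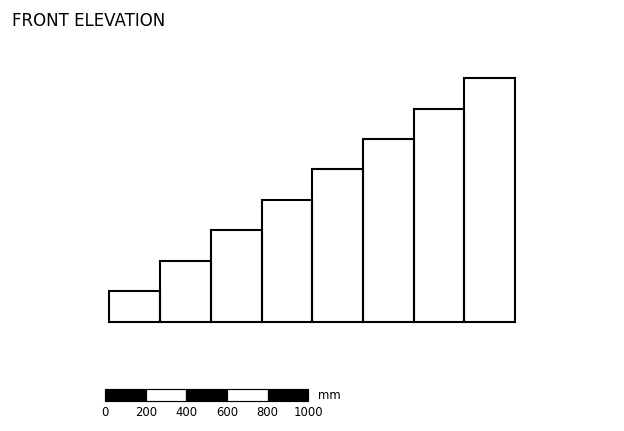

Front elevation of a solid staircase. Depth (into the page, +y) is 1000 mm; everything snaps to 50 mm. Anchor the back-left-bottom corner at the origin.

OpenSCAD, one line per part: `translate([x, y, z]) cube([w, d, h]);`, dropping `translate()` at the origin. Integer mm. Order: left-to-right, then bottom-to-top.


cube([250, 1000, 150]);
translate([250, 0, 0]) cube([250, 1000, 300]);
translate([500, 0, 0]) cube([250, 1000, 450]);
translate([750, 0, 0]) cube([250, 1000, 600]);
translate([1000, 0, 0]) cube([250, 1000, 750]);
translate([1250, 0, 0]) cube([250, 1000, 900]);
translate([1500, 0, 0]) cube([250, 1000, 1050]);
translate([1750, 0, 0]) cube([250, 1000, 1200]);


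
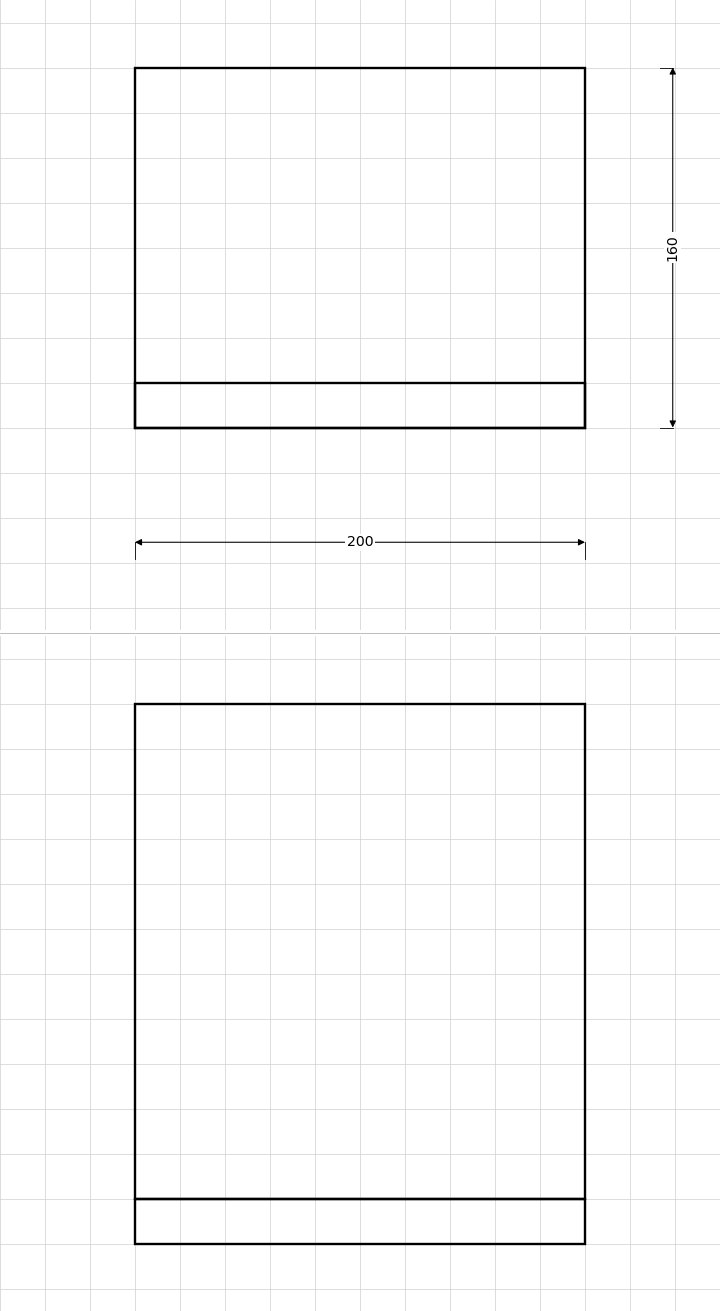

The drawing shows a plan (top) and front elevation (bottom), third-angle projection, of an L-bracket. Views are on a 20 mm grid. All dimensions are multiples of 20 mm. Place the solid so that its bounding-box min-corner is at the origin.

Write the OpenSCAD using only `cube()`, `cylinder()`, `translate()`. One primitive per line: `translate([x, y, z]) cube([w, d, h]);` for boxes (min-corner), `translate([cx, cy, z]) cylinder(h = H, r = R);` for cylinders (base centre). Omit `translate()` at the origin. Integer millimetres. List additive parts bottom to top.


cube([200, 160, 20]);
translate([0, 0, 20]) cube([200, 20, 220]);
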